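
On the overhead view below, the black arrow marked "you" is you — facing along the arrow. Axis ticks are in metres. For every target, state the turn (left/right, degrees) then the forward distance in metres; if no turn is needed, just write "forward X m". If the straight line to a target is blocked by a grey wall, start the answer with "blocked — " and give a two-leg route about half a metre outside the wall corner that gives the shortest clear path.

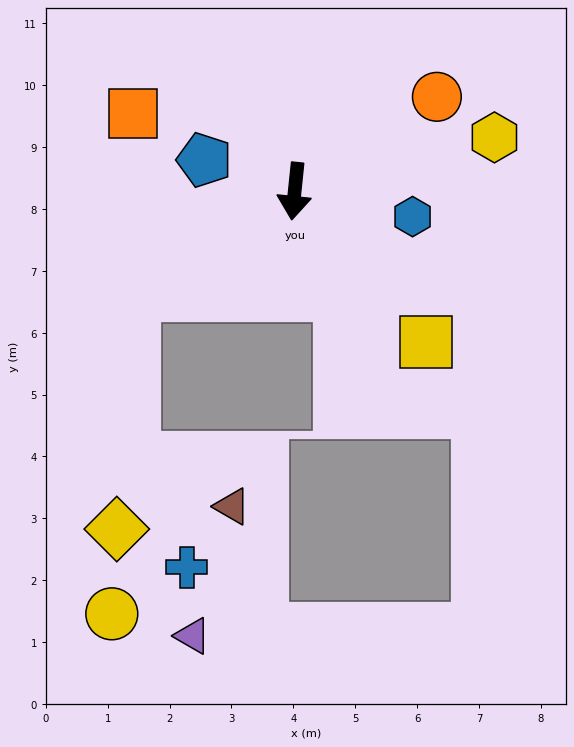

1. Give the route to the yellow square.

turn left 47°, forward 3.2 m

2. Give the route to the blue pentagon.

turn right 103°, forward 1.5 m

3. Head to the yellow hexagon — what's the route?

turn left 111°, forward 3.3 m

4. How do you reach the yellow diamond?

blocked — turn right 51°, forward 3.1 m, then turn left 53°, forward 3.8 m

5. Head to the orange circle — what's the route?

turn left 129°, forward 2.8 m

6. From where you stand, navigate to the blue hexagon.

turn left 84°, forward 1.9 m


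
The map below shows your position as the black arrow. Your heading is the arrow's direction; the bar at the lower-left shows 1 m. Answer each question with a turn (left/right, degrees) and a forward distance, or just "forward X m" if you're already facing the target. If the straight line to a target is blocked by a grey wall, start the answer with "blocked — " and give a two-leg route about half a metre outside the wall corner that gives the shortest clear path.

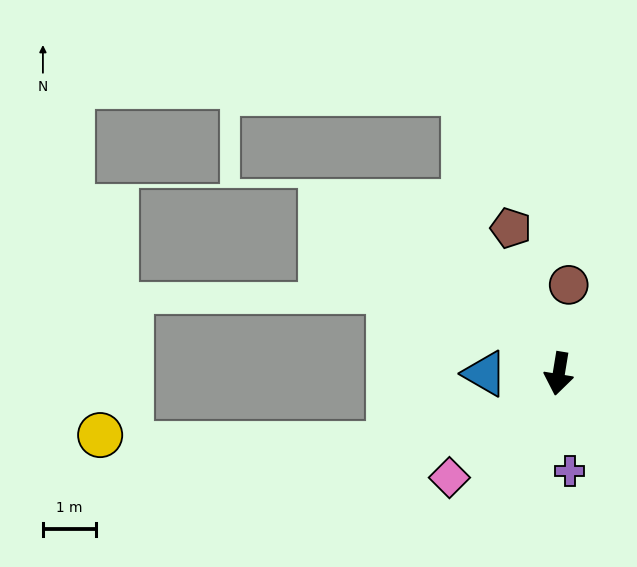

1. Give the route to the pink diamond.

turn right 37°, forward 2.8 m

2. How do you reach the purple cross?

turn left 16°, forward 1.8 m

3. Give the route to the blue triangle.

turn right 81°, forward 1.4 m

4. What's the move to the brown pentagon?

turn right 152°, forward 2.9 m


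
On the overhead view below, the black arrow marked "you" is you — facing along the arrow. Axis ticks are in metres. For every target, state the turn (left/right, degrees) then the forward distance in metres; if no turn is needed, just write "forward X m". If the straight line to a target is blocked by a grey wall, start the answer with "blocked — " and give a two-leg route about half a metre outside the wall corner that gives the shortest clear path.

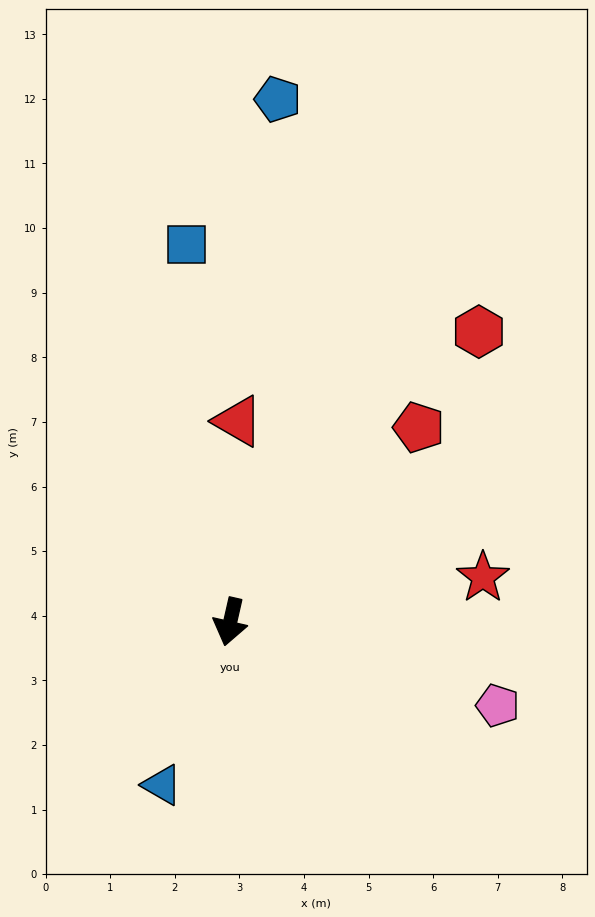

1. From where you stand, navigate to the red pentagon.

turn left 149°, forward 4.2 m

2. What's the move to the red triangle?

turn right 169°, forward 3.1 m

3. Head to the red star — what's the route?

turn left 113°, forward 4.0 m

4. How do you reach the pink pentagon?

turn left 85°, forward 4.3 m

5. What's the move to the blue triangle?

turn right 10°, forward 2.7 m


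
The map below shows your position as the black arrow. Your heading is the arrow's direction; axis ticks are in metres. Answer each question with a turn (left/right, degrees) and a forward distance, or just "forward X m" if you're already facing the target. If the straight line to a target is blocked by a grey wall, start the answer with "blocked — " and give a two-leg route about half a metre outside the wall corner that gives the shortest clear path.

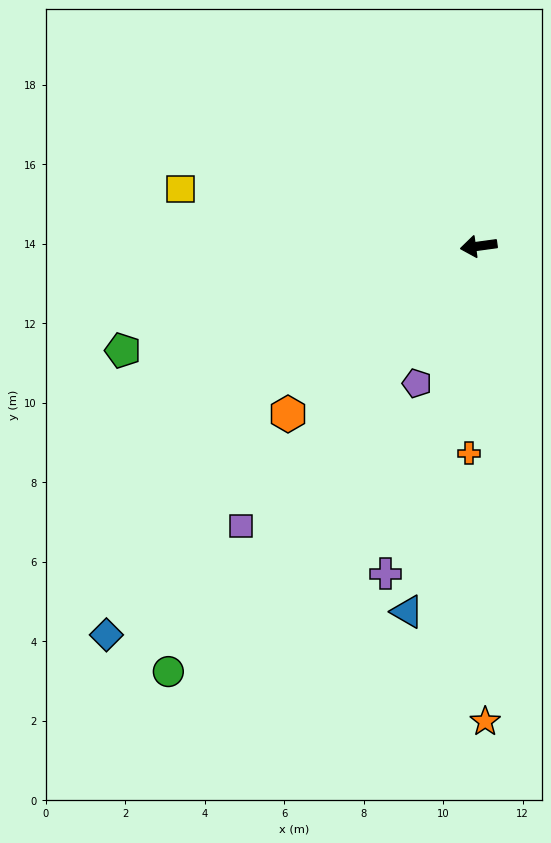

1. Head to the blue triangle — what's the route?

turn left 71°, forward 9.4 m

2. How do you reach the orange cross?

turn left 80°, forward 5.2 m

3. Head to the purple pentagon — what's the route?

turn left 58°, forward 3.8 m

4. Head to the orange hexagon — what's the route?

turn left 34°, forward 6.4 m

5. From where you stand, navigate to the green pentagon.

turn left 9°, forward 9.3 m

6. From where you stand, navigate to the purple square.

turn left 42°, forward 9.2 m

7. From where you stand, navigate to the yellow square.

turn right 19°, forward 7.6 m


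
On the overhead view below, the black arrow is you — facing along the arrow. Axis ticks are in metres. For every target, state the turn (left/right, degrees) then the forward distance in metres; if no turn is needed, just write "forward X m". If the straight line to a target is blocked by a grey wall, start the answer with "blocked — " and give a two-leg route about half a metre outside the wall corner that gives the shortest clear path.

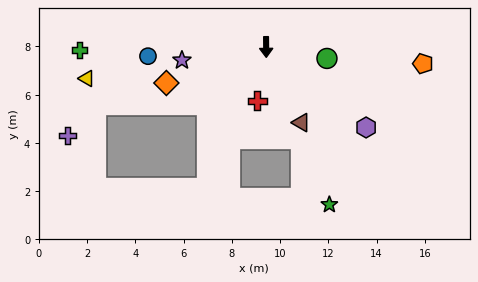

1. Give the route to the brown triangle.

turn left 24°, forward 3.5 m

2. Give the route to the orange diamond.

turn right 71°, forward 4.4 m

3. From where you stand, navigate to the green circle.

turn left 79°, forward 2.6 m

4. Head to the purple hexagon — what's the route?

turn left 51°, forward 5.3 m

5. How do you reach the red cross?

turn right 10°, forward 2.3 m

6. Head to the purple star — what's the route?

turn right 82°, forward 3.5 m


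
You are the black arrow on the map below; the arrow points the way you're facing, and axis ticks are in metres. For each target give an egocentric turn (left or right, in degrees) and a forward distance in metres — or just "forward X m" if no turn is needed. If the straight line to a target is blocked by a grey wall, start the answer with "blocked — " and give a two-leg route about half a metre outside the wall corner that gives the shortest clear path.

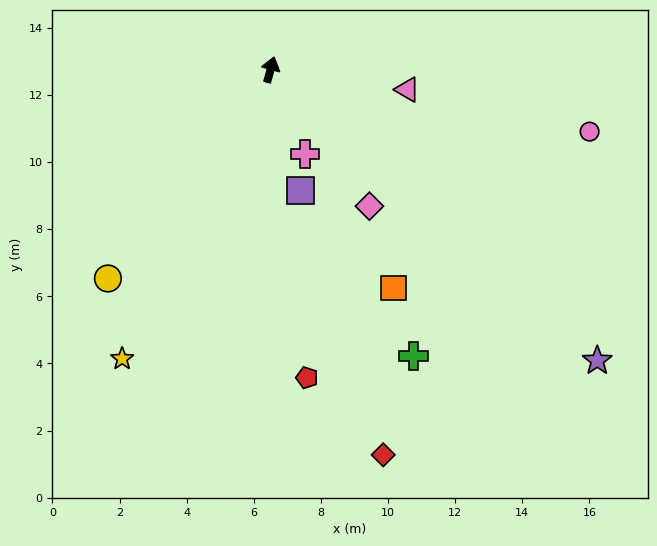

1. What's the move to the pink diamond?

turn right 129°, forward 5.0 m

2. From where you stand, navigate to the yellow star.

turn left 168°, forward 9.7 m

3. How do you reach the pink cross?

turn right 142°, forward 2.7 m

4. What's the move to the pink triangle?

turn right 83°, forward 4.1 m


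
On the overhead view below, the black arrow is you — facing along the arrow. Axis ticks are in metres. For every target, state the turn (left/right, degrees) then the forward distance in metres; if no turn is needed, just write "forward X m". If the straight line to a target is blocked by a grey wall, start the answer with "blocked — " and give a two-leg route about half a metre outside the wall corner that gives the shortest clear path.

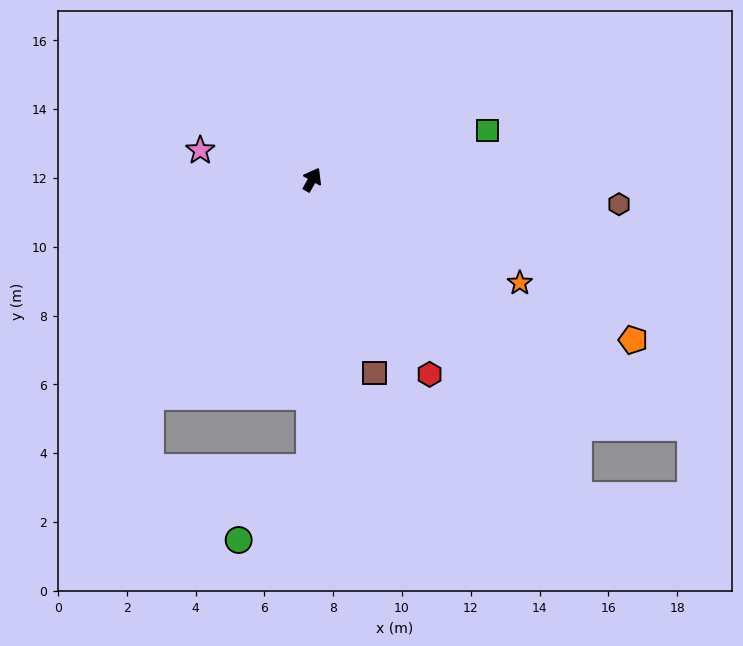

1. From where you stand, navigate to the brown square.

turn right 133°, forward 5.9 m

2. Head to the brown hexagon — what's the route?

turn right 65°, forward 8.9 m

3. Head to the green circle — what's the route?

blocked — turn right 151°, forward 8.4 m, then turn right 45°, forward 2.9 m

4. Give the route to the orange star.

turn right 87°, forward 6.7 m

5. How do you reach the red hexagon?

turn right 120°, forward 6.6 m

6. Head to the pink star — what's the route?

turn left 105°, forward 3.4 m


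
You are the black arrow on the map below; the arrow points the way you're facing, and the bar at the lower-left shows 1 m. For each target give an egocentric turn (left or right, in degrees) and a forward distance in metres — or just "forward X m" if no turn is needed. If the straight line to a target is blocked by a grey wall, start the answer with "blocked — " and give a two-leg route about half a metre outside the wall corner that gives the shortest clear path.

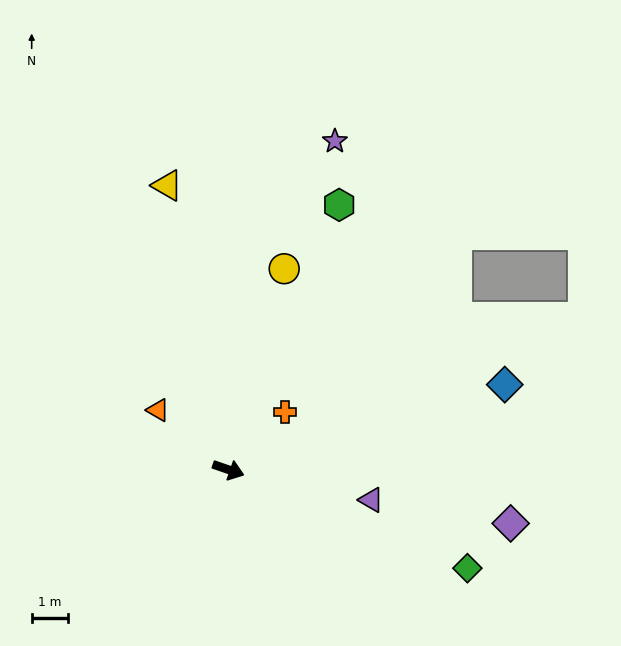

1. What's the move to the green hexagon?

turn left 86°, forward 7.8 m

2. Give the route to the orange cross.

turn left 65°, forward 2.2 m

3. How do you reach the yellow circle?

turn left 94°, forward 5.7 m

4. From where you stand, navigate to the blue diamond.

turn left 36°, forward 7.9 m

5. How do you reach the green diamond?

turn right 3°, forward 7.1 m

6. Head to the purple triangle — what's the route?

turn left 7°, forward 4.0 m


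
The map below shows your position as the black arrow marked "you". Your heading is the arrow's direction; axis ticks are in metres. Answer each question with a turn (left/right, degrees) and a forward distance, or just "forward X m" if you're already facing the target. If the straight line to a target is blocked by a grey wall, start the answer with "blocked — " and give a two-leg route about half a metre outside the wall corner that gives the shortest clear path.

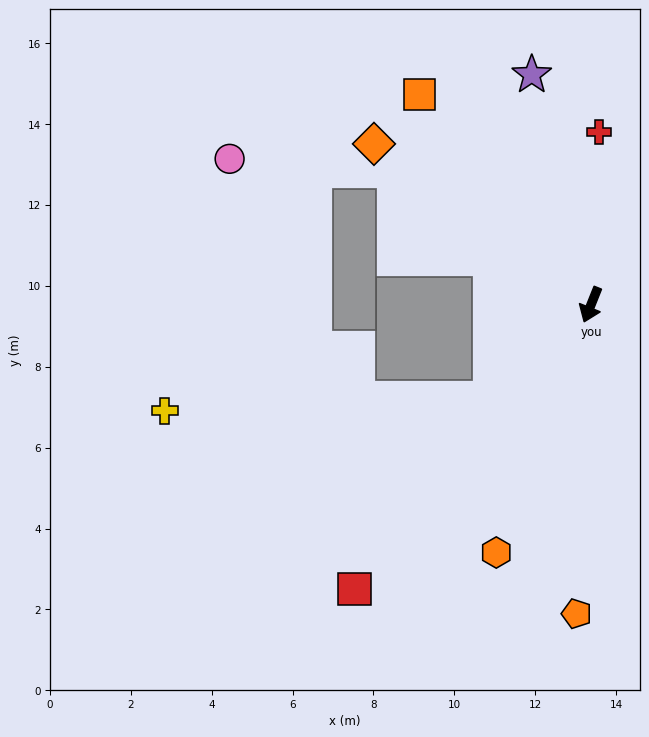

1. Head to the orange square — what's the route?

turn right 119°, forward 6.7 m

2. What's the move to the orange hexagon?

forward 6.6 m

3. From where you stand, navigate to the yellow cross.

blocked — turn right 25°, forward 3.4 m, then turn right 41°, forward 8.0 m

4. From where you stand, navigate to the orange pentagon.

turn left 19°, forward 7.6 m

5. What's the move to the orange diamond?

turn right 105°, forward 6.7 m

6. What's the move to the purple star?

turn right 144°, forward 5.9 m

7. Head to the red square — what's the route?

turn right 18°, forward 9.1 m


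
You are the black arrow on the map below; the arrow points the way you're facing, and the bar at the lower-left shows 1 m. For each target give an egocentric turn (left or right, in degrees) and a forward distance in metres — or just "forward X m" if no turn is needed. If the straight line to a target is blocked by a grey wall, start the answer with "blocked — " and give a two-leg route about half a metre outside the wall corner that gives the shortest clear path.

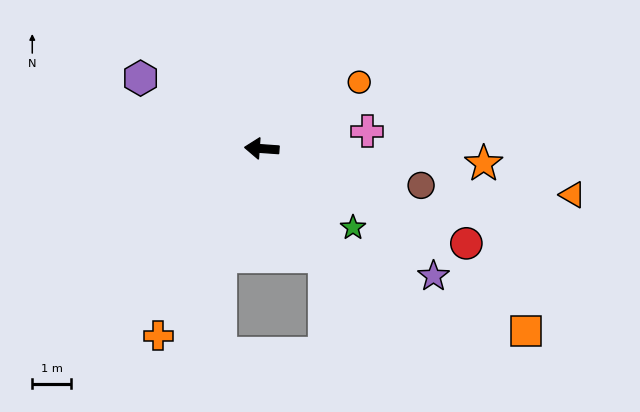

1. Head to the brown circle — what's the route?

turn left 171°, forward 4.2 m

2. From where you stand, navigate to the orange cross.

turn left 65°, forward 5.5 m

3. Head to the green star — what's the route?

turn left 143°, forward 3.1 m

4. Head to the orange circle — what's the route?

turn right 142°, forward 3.1 m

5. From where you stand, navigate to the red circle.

turn left 159°, forward 5.8 m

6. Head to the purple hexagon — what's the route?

turn right 26°, forward 3.6 m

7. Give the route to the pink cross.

turn right 166°, forward 2.8 m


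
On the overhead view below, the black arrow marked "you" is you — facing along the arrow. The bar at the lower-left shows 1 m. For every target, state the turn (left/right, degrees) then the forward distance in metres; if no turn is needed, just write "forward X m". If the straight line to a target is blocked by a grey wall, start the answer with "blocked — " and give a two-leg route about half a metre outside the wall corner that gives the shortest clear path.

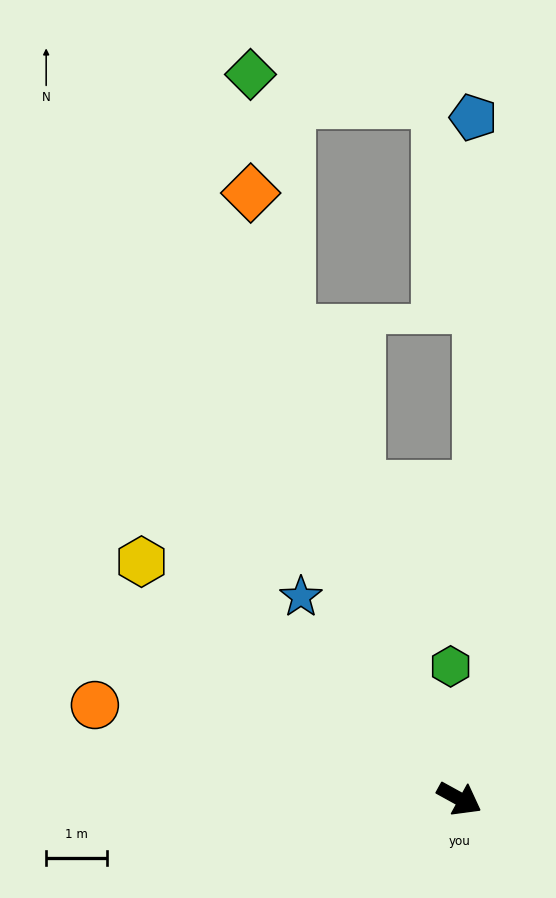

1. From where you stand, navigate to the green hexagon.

turn left 123°, forward 2.2 m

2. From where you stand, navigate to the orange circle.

turn right 166°, forward 6.2 m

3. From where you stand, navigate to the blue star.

turn left 157°, forward 4.2 m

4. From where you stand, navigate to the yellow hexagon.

turn left 172°, forward 6.5 m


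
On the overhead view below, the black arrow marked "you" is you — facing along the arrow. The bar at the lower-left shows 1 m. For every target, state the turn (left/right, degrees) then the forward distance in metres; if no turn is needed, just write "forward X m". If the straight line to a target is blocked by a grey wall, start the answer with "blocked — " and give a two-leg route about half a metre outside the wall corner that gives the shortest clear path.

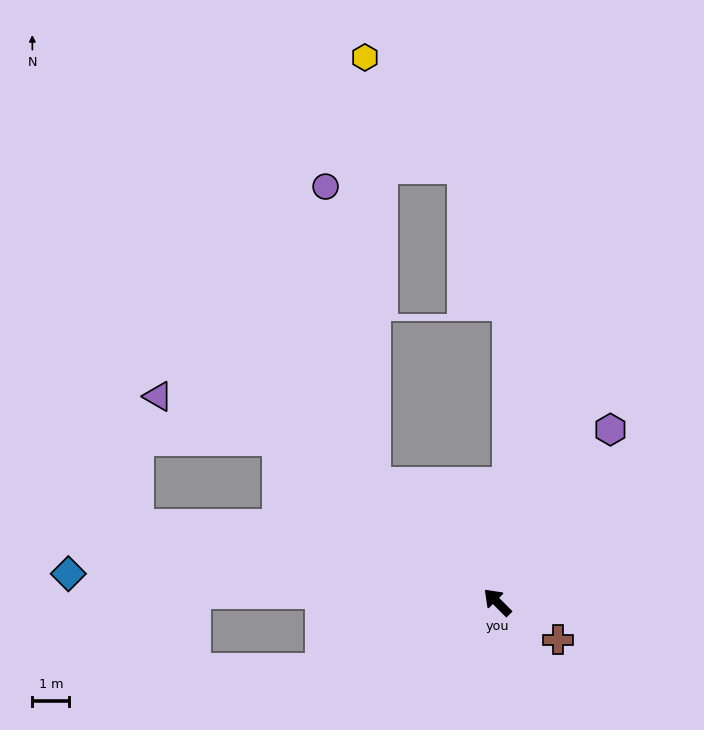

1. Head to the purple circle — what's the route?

blocked — forward 4.6 m, then turn right 35°, forward 8.1 m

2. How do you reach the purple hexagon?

turn right 78°, forward 5.6 m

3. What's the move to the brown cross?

turn right 167°, forward 1.9 m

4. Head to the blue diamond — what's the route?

turn left 41°, forward 11.6 m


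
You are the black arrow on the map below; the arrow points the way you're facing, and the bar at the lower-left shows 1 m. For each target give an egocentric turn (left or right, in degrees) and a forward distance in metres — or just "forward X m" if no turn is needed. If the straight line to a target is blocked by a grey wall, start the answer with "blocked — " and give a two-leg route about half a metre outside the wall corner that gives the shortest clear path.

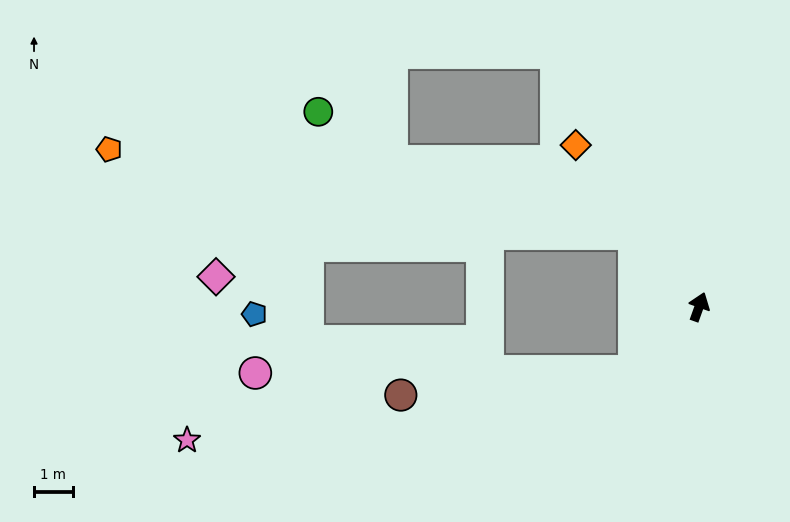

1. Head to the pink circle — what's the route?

blocked — turn left 155°, forward 2.4 m, then turn right 45°, forward 9.8 m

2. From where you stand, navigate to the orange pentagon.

blocked — turn left 61°, forward 2.5 m, then turn left 40°, forward 13.8 m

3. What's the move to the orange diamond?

turn left 57°, forward 5.3 m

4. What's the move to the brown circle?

blocked — turn left 155°, forward 2.4 m, then turn right 40°, forward 6.1 m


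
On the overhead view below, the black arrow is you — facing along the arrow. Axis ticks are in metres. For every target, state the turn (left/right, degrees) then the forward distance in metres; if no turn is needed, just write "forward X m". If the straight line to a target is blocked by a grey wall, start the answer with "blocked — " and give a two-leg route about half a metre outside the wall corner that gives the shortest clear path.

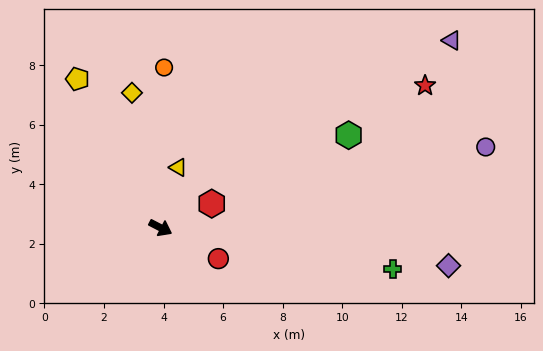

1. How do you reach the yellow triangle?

turn left 101°, forward 2.1 m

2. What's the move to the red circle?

forward 2.2 m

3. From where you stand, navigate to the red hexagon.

turn left 53°, forward 1.9 m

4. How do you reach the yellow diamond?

turn left 129°, forward 4.6 m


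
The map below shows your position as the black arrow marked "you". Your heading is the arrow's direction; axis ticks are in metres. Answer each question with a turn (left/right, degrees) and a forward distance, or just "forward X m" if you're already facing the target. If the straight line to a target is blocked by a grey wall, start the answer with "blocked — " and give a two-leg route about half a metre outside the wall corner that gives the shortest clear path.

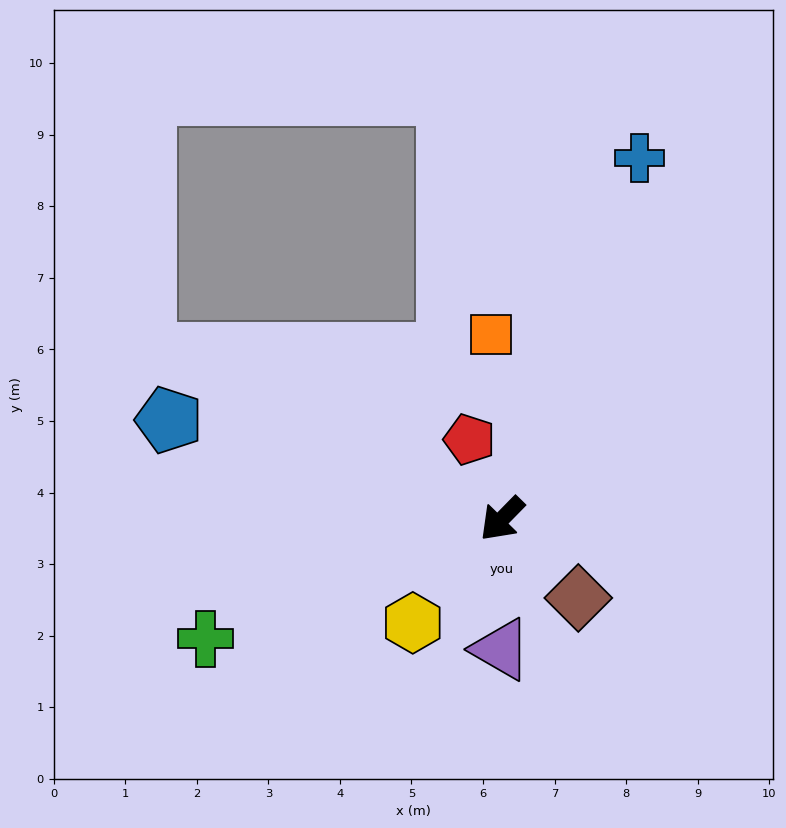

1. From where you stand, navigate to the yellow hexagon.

turn left 4°, forward 1.9 m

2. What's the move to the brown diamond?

turn left 88°, forward 1.5 m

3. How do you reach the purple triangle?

turn left 44°, forward 1.8 m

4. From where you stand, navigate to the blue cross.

turn right 156°, forward 5.4 m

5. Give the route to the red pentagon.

turn right 113°, forward 1.2 m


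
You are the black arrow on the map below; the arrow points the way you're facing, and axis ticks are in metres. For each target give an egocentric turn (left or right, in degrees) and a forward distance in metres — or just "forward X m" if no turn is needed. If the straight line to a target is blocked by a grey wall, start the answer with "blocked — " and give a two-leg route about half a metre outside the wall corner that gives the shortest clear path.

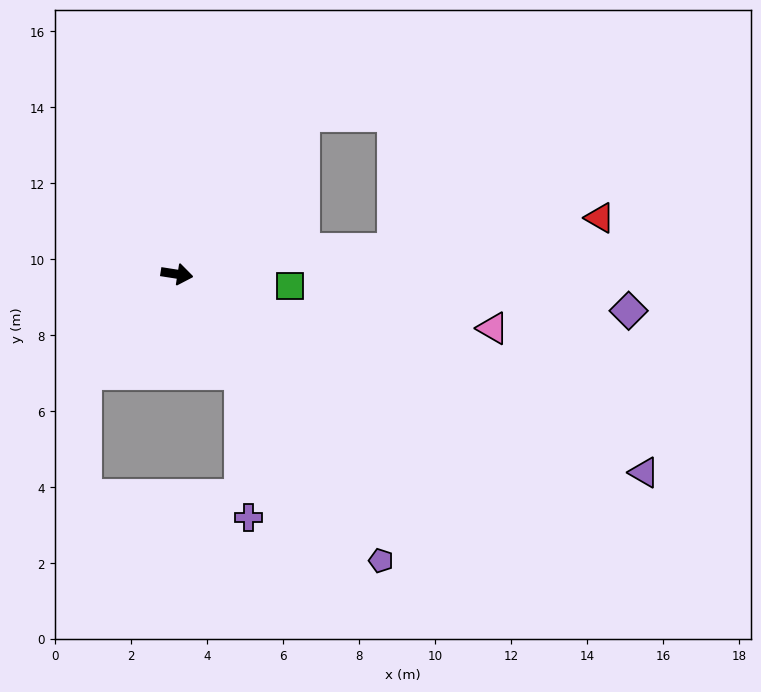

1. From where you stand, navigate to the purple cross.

blocked — turn right 49°, forward 3.1 m, then turn right 29°, forward 3.8 m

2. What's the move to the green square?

turn left 3°, forward 3.0 m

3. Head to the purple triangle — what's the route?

turn right 14°, forward 13.4 m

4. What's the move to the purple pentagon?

turn right 46°, forward 9.3 m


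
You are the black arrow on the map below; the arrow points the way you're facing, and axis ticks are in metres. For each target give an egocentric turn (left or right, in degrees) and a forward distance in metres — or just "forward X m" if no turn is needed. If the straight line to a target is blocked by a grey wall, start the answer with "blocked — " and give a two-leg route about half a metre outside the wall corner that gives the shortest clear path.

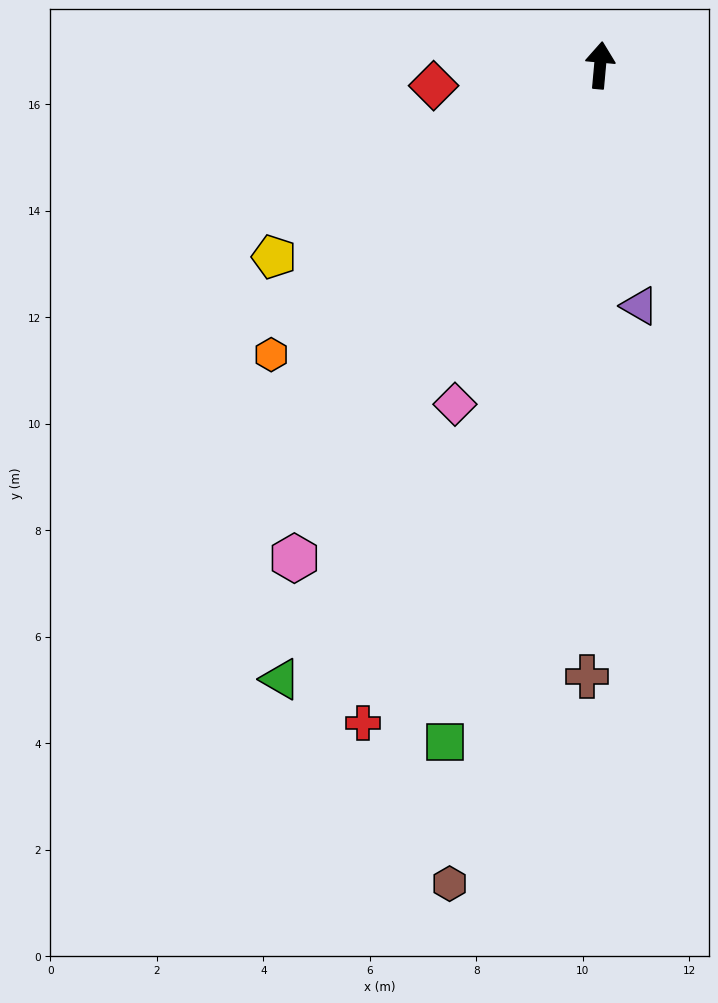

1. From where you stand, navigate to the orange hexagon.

turn left 137°, forward 8.2 m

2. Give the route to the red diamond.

turn left 102°, forward 3.2 m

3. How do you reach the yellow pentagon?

turn left 126°, forward 7.1 m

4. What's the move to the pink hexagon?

turn left 153°, forward 10.9 m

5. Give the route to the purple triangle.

turn right 165°, forward 4.6 m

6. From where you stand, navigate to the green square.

turn left 172°, forward 13.0 m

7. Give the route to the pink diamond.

turn left 162°, forward 6.9 m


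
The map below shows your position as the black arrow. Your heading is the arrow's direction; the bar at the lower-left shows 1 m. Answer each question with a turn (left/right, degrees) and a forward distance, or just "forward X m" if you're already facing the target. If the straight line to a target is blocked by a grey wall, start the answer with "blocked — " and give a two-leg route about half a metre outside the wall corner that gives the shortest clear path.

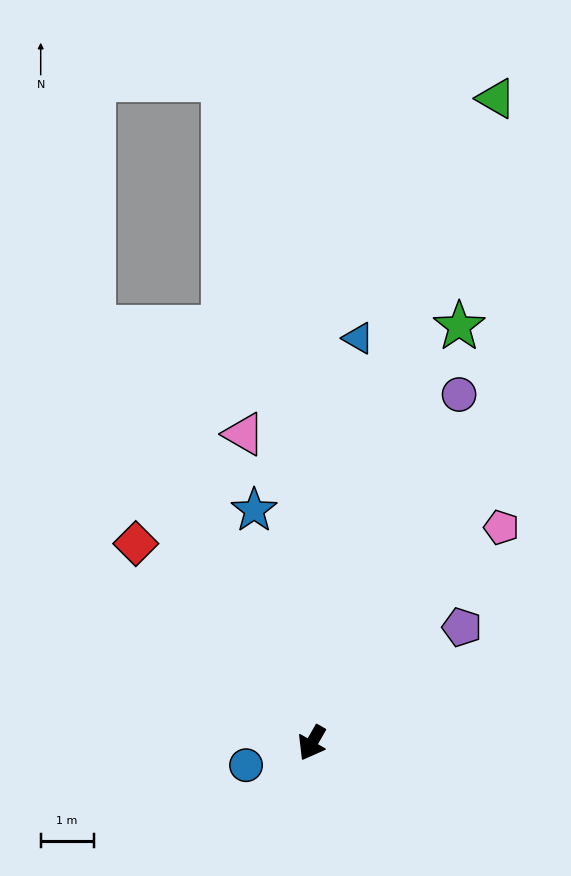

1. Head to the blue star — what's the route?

turn right 136°, forward 4.5 m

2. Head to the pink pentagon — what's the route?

turn left 168°, forward 5.4 m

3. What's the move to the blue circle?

turn right 42°, forward 1.3 m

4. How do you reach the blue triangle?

turn right 157°, forward 7.7 m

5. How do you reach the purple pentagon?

turn left 157°, forward 3.6 m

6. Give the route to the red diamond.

turn right 109°, forward 5.0 m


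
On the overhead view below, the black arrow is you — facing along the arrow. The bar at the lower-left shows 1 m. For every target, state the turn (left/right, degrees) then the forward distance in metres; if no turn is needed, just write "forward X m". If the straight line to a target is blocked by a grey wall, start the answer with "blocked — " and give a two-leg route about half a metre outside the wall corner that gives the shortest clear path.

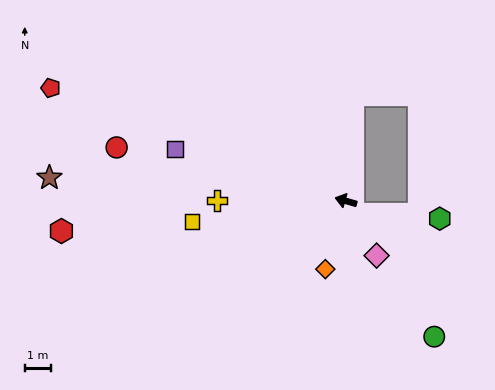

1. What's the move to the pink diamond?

turn left 135°, forward 2.4 m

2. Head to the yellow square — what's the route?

turn left 24°, forward 5.9 m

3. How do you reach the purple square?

forward 6.7 m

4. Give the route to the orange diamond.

turn left 89°, forward 2.7 m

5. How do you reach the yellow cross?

turn left 16°, forward 4.9 m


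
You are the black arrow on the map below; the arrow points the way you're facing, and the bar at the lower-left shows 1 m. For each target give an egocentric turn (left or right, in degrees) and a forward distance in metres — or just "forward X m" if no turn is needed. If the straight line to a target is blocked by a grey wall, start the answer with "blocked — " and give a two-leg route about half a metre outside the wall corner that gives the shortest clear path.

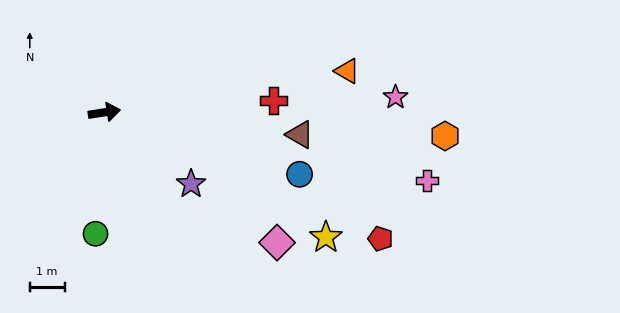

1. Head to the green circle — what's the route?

turn right 103°, forward 3.5 m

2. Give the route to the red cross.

turn right 5°, forward 4.9 m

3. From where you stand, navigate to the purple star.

turn right 48°, forward 3.2 m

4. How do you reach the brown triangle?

turn right 15°, forward 5.7 m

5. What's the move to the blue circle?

turn right 26°, forward 5.9 m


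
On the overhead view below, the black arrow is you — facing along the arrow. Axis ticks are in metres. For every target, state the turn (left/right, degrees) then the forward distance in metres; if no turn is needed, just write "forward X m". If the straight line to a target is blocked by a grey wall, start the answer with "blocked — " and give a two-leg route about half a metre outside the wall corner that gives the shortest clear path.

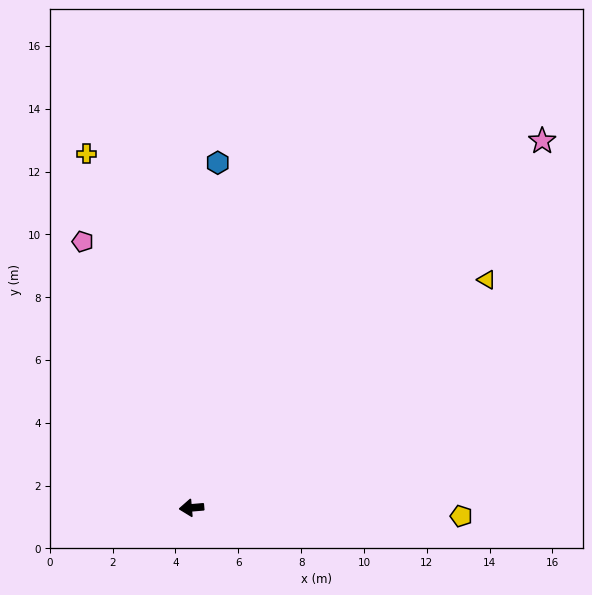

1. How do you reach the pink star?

turn right 139°, forward 16.2 m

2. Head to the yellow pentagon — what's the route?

turn left 173°, forward 8.6 m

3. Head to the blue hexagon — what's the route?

turn right 99°, forward 11.0 m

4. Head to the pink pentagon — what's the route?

turn right 73°, forward 9.2 m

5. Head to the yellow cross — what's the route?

turn right 78°, forward 11.8 m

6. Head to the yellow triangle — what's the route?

turn right 147°, forward 11.9 m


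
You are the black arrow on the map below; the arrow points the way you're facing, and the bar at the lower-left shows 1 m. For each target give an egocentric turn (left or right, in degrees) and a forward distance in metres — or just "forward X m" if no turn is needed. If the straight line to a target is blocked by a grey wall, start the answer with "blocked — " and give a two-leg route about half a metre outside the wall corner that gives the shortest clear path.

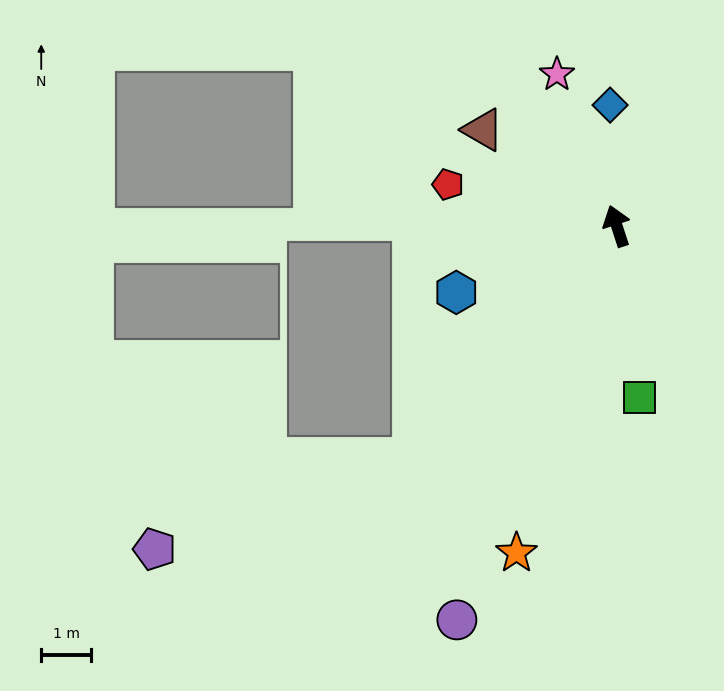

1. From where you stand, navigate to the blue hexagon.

turn left 94°, forward 3.5 m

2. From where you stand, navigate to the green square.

turn left 169°, forward 3.4 m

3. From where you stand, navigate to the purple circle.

turn left 140°, forward 8.5 m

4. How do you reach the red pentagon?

turn left 58°, forward 3.5 m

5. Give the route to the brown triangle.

turn left 36°, forward 3.3 m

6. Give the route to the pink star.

turn left 3°, forward 3.3 m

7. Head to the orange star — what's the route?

turn left 145°, forward 6.8 m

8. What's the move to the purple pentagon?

blocked — turn left 121°, forward 6.2 m, then turn right 30°, forward 5.5 m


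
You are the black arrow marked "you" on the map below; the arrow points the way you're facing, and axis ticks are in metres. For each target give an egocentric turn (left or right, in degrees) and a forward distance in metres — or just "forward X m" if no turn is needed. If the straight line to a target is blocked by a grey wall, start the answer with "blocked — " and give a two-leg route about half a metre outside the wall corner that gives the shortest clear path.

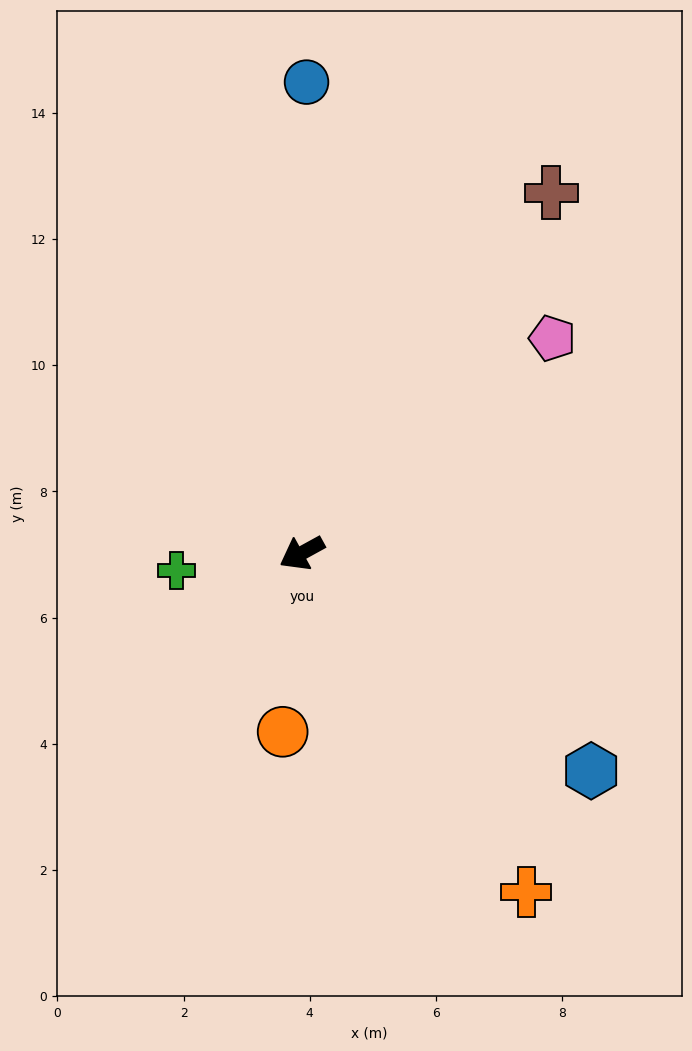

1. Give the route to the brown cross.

turn right 153°, forward 6.9 m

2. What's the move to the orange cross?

turn left 95°, forward 6.4 m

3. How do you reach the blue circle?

turn right 119°, forward 7.5 m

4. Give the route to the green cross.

turn right 21°, forward 2.0 m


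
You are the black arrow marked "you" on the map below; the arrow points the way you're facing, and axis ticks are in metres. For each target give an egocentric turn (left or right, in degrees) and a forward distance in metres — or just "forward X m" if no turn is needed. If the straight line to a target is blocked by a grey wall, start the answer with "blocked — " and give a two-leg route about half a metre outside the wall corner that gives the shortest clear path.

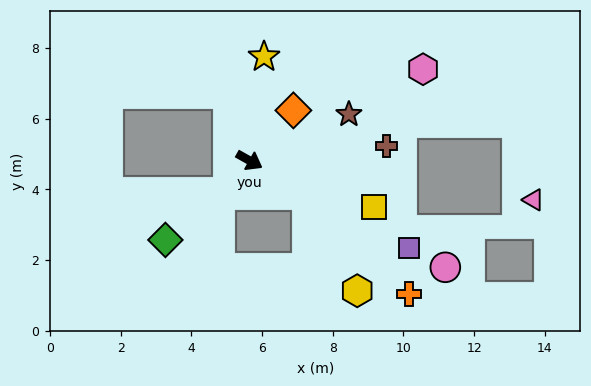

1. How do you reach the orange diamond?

turn left 78°, forward 1.9 m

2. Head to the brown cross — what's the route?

turn left 35°, forward 3.9 m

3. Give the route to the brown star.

turn left 54°, forward 3.1 m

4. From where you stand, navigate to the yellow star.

turn left 111°, forward 3.0 m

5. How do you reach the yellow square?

turn left 9°, forward 3.8 m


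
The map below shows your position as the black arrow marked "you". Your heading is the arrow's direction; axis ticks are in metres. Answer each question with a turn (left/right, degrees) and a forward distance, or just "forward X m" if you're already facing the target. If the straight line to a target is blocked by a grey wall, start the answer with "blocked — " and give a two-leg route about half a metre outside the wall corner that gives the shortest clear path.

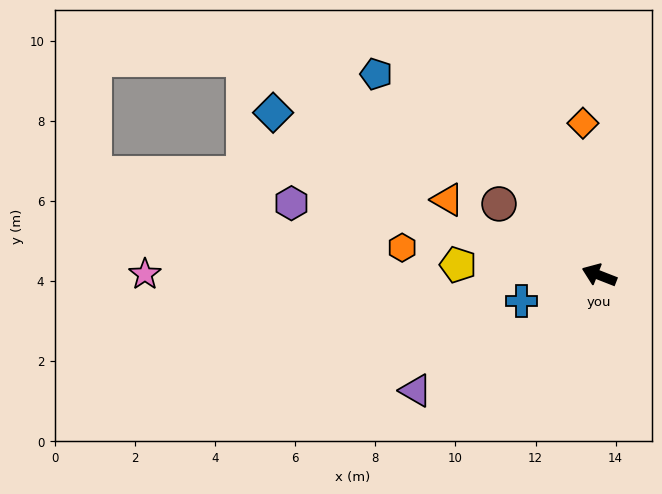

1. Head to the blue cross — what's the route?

turn left 40°, forward 2.0 m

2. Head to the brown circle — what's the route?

turn right 14°, forward 3.1 m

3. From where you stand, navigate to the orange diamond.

turn right 63°, forward 3.8 m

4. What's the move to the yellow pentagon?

turn left 17°, forward 3.5 m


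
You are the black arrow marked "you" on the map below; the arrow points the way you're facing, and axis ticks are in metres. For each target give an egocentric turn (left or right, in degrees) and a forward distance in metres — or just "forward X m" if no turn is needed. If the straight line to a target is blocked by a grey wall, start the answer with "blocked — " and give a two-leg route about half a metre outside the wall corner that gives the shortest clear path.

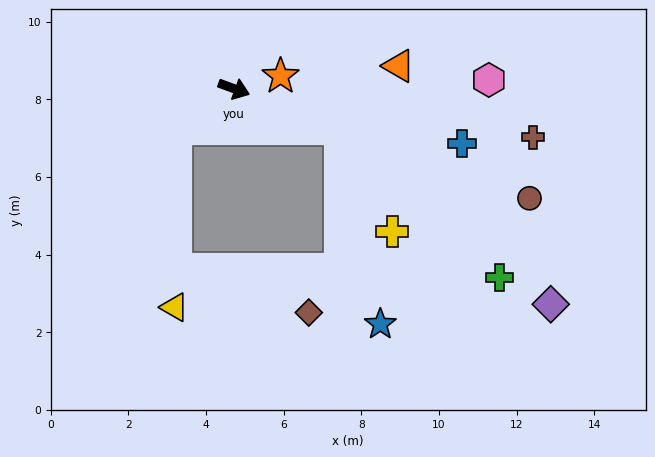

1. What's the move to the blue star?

blocked — forward 2.9 m, then turn right 58°, forward 5.1 m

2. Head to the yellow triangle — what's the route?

blocked — turn right 126°, forward 1.8 m, then turn left 56°, forward 4.6 m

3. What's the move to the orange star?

turn left 35°, forward 1.2 m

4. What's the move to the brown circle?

forward 8.1 m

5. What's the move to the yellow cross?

blocked — forward 2.9 m, then turn right 43°, forward 3.0 m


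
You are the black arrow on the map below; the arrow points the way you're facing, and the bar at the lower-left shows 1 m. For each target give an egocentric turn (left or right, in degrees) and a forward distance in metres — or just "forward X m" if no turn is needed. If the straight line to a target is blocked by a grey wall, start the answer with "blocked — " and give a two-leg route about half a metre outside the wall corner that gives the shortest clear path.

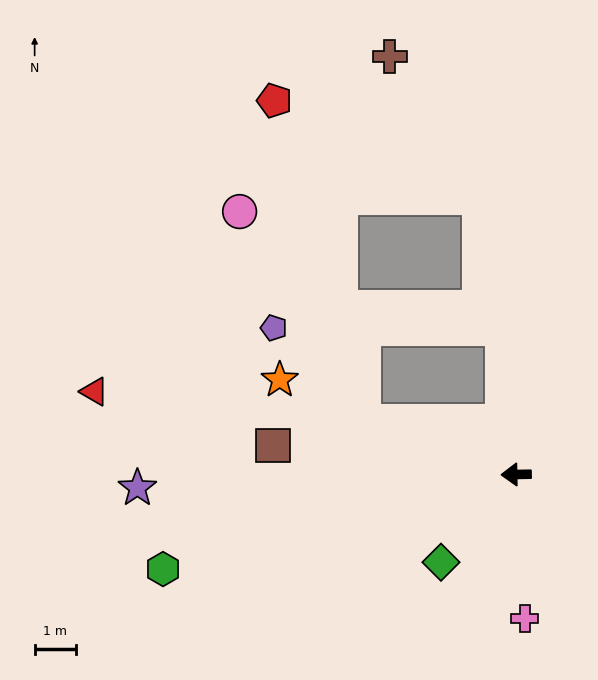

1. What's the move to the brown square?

turn right 8°, forward 6.0 m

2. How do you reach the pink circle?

blocked — turn right 20°, forward 3.9 m, then turn right 41°, forward 5.9 m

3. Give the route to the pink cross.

turn left 92°, forward 3.5 m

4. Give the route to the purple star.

forward 9.2 m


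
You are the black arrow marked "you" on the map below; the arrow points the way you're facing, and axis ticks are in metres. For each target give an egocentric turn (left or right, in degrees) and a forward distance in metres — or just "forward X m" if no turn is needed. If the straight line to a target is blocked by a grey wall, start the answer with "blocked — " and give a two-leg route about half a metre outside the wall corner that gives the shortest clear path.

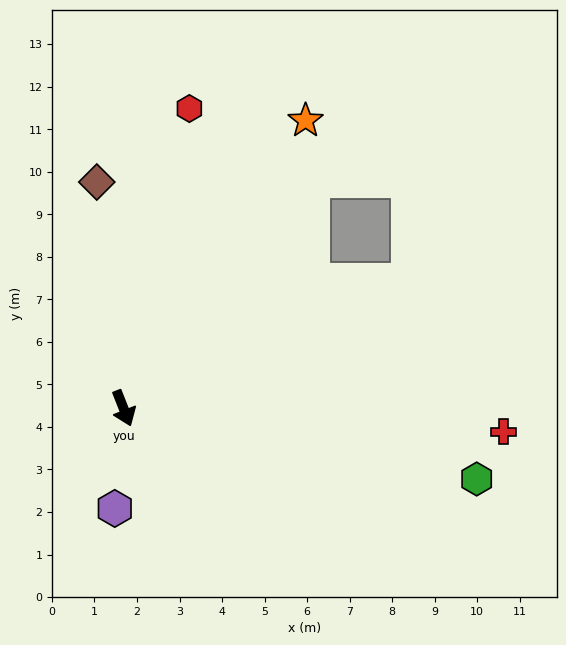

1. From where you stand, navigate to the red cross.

turn left 65°, forward 9.0 m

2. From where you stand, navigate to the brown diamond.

turn left 165°, forward 5.4 m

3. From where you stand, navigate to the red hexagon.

turn left 146°, forward 7.2 m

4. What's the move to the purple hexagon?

turn right 27°, forward 2.4 m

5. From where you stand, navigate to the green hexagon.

turn left 57°, forward 8.5 m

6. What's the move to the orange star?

turn left 126°, forward 8.0 m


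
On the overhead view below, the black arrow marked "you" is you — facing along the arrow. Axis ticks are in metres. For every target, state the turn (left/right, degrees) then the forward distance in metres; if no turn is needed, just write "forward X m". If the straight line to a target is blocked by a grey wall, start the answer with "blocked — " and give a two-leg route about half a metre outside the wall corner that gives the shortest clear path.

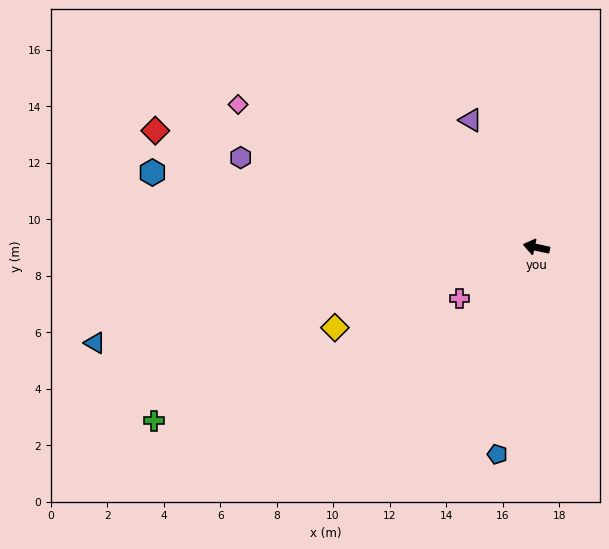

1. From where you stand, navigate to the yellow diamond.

turn left 34°, forward 7.7 m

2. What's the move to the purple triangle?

turn right 50°, forward 5.1 m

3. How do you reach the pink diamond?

turn right 13°, forward 11.7 m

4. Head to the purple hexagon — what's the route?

turn right 5°, forward 10.9 m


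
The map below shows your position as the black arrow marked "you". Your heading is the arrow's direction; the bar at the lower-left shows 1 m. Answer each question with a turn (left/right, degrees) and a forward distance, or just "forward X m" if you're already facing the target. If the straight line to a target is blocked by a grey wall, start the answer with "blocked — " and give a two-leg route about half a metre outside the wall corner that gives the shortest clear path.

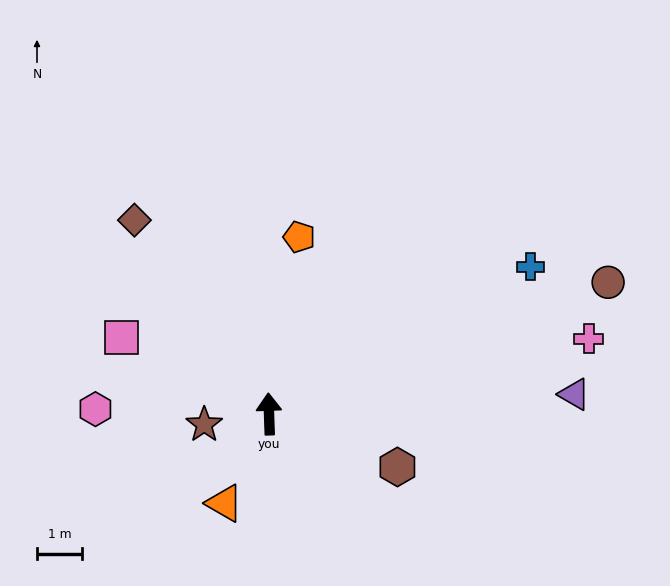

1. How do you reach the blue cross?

turn right 63°, forward 6.6 m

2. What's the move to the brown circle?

turn right 71°, forward 8.0 m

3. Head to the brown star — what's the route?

turn left 97°, forward 1.4 m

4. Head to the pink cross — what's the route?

turn right 79°, forward 7.2 m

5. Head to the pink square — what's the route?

turn left 61°, forward 3.7 m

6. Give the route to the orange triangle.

turn left 152°, forward 2.2 m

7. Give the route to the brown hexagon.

turn right 114°, forward 3.1 m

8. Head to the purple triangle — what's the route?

turn right 88°, forward 6.7 m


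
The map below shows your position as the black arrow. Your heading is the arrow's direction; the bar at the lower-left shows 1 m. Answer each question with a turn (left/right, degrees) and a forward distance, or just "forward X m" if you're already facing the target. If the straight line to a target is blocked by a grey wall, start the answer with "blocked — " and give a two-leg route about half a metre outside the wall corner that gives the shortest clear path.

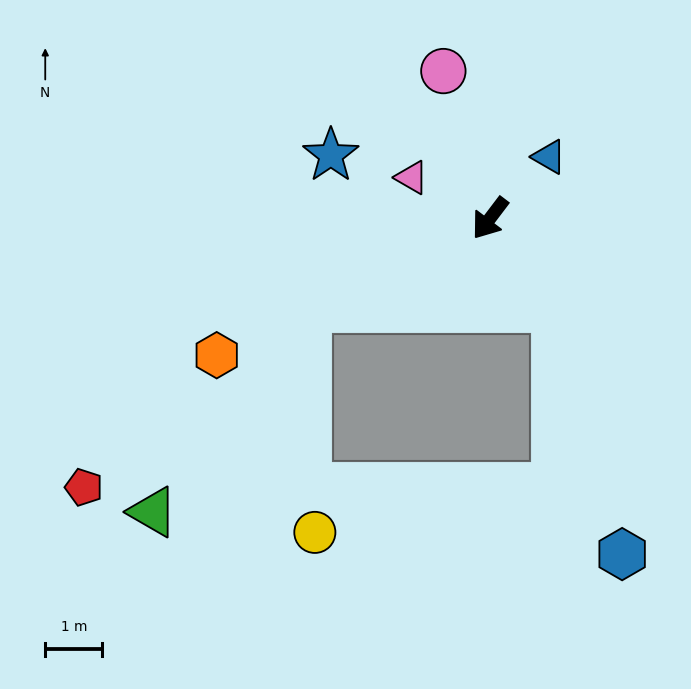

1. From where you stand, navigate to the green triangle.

blocked — turn right 27°, forward 3.6 m, then turn left 27°, forward 4.5 m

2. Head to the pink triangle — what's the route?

turn right 80°, forward 1.5 m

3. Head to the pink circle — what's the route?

turn right 125°, forward 2.7 m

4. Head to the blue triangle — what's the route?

turn left 173°, forward 1.5 m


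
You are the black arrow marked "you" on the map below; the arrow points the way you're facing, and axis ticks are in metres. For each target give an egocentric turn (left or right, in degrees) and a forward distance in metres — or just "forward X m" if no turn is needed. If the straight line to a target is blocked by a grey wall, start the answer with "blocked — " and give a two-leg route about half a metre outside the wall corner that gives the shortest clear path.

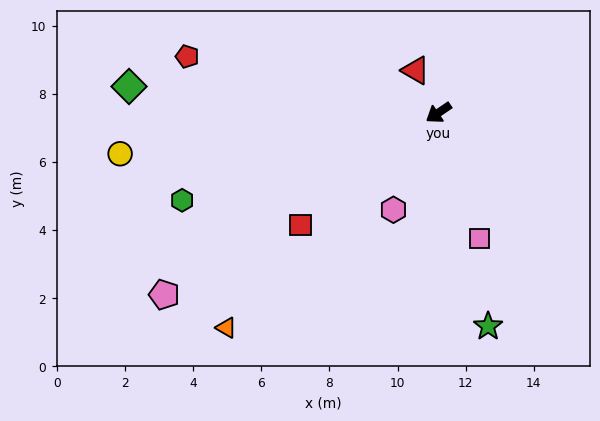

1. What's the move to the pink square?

turn left 74°, forward 3.9 m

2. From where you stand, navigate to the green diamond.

turn right 39°, forward 9.1 m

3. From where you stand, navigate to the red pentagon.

turn right 47°, forward 7.6 m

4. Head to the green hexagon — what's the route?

turn right 15°, forward 8.0 m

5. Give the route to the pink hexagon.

turn left 31°, forward 3.1 m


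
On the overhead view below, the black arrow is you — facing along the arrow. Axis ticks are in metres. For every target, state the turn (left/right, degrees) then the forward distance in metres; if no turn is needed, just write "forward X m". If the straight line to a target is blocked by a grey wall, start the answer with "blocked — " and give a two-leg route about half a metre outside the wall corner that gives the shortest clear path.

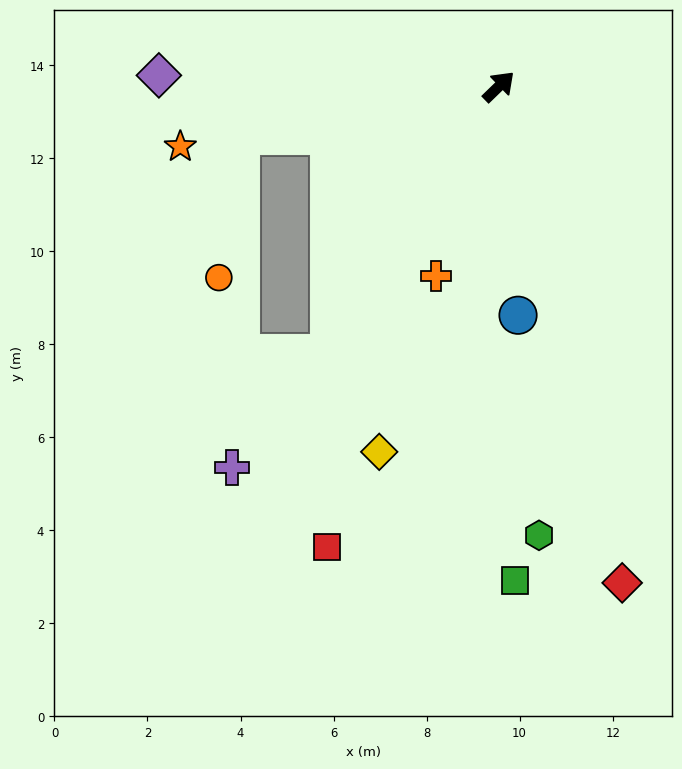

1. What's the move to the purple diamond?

turn left 134°, forward 7.3 m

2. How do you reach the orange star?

turn left 147°, forward 7.0 m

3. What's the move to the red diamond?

turn right 120°, forward 11.0 m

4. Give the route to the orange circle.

blocked — turn left 147°, forward 5.7 m, then turn left 70°, forward 3.1 m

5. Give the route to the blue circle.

turn right 129°, forward 4.9 m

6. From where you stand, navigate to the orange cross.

turn right 152°, forward 4.3 m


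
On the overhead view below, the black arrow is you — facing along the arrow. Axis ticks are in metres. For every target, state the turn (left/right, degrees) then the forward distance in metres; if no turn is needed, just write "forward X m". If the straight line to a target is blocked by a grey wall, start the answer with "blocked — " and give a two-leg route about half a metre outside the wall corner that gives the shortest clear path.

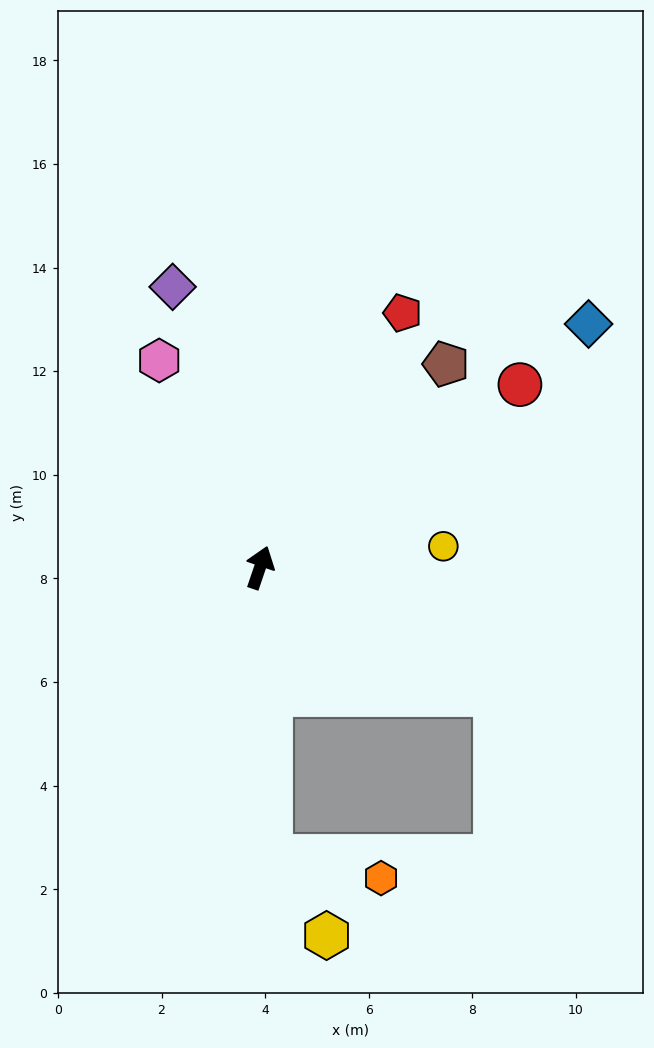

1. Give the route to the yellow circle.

turn right 65°, forward 3.6 m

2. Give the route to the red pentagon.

turn right 10°, forward 5.6 m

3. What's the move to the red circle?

turn right 36°, forward 6.1 m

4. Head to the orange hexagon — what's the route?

blocked — turn right 159°, forward 5.6 m, then turn left 76°, forward 2.2 m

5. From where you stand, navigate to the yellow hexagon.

blocked — turn right 159°, forward 5.6 m, then turn left 33°, forward 1.9 m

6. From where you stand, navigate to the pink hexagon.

turn left 45°, forward 4.4 m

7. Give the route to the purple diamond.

turn left 36°, forward 5.7 m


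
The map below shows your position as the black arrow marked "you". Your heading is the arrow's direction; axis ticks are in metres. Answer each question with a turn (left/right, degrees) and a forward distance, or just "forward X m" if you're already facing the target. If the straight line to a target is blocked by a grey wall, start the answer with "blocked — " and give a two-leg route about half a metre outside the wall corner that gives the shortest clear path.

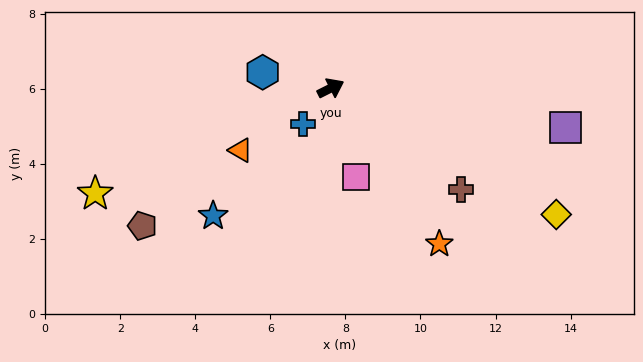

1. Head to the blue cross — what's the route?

turn right 154°, forward 1.2 m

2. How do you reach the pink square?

turn right 101°, forward 2.5 m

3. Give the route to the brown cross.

turn right 65°, forward 4.4 m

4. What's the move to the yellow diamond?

turn right 56°, forward 6.9 m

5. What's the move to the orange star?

turn right 82°, forward 5.1 m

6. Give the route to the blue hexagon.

turn left 140°, forward 1.9 m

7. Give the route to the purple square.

turn right 36°, forward 6.3 m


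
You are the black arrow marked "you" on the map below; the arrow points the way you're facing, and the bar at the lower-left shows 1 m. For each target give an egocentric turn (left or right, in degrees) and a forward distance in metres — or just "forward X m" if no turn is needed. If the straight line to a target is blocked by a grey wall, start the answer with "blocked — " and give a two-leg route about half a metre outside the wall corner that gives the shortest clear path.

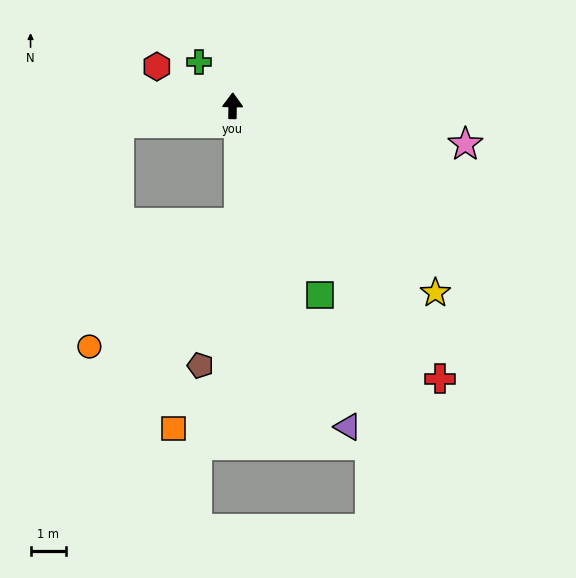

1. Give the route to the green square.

turn right 154°, forward 5.9 m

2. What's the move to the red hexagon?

turn left 63°, forward 2.4 m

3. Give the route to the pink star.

turn right 99°, forward 6.6 m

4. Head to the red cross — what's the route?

turn right 142°, forward 9.7 m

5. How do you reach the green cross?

turn left 38°, forward 1.6 m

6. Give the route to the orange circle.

blocked — turn left 99°, forward 3.2 m, then turn left 74°, forward 6.4 m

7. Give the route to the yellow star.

turn right 132°, forward 7.8 m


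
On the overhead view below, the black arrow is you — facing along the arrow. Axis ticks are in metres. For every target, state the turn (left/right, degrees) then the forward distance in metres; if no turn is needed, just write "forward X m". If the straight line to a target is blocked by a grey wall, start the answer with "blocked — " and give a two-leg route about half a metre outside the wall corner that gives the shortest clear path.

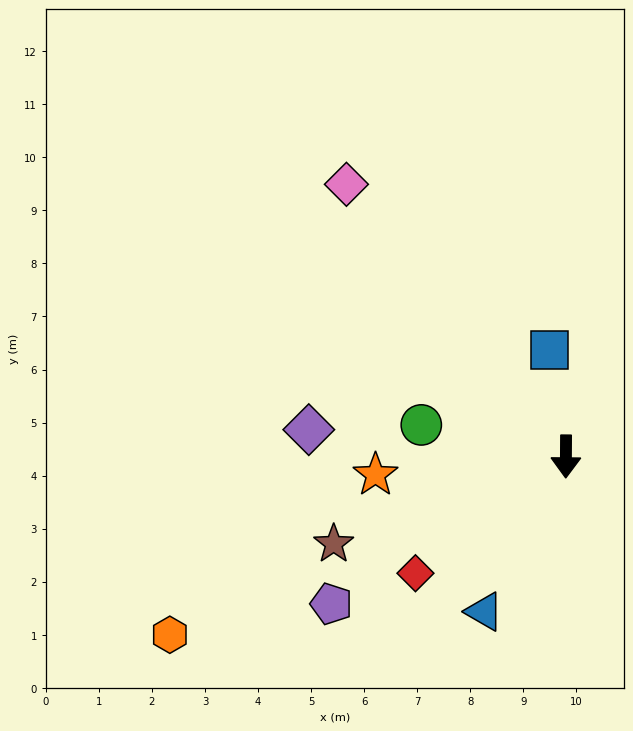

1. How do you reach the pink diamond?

turn right 141°, forward 6.6 m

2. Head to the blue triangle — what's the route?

turn right 27°, forward 3.3 m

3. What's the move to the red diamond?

turn right 52°, forward 3.6 m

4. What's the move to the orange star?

turn right 84°, forward 3.6 m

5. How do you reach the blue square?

turn right 171°, forward 2.0 m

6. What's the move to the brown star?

turn right 69°, forward 4.7 m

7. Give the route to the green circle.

turn right 102°, forward 2.8 m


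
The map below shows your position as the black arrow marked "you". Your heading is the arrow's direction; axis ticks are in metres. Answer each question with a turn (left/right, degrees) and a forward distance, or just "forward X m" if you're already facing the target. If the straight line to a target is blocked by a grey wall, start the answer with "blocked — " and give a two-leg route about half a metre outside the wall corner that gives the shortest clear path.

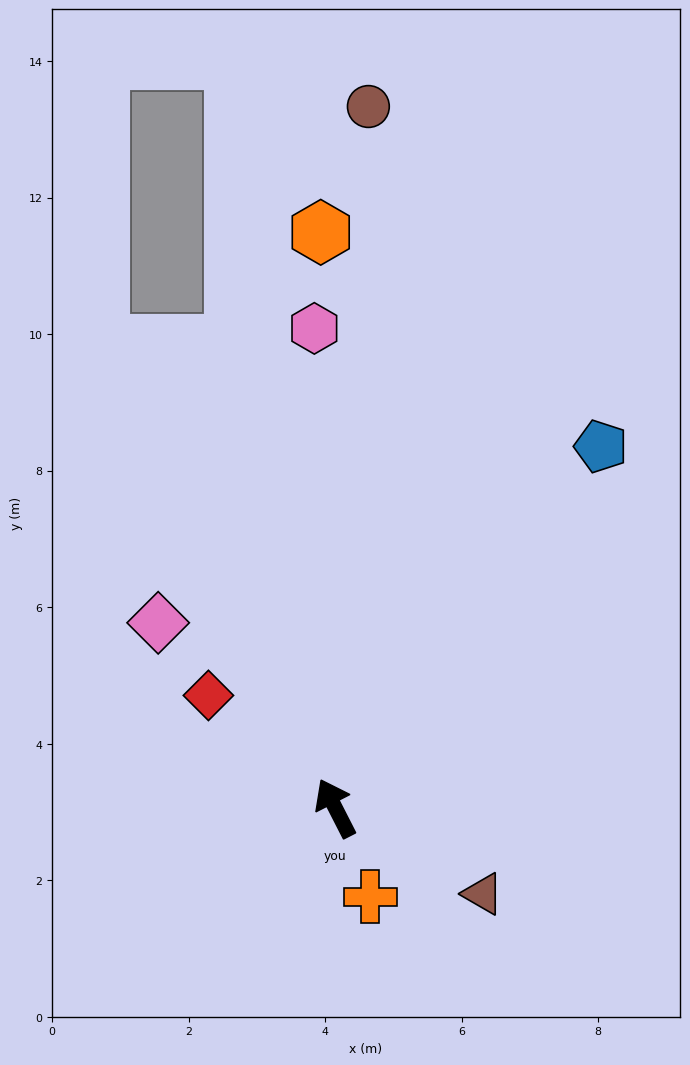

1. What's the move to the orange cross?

turn left 174°, forward 1.4 m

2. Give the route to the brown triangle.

turn right 147°, forward 2.5 m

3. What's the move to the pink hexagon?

turn right 25°, forward 7.0 m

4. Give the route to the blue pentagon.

turn right 63°, forward 6.6 m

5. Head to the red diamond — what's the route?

turn left 21°, forward 2.5 m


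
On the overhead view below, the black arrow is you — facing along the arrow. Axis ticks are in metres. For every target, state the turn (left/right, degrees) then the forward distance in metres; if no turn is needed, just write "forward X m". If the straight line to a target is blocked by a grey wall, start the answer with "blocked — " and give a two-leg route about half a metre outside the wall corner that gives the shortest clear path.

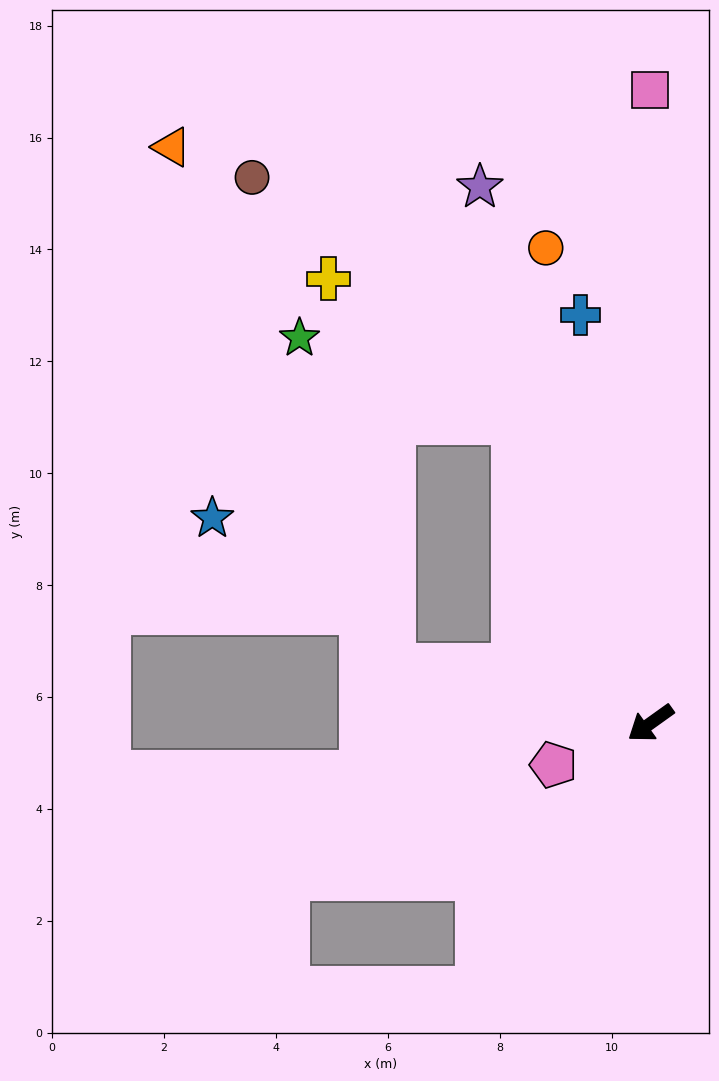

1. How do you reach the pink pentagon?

turn right 12°, forward 1.9 m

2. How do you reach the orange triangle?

blocked — turn right 48°, forward 4.7 m, then turn right 55°, forward 10.1 m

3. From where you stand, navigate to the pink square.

turn right 126°, forward 11.3 m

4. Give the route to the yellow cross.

blocked — turn right 101°, forward 5.9 m, then turn left 28°, forward 4.2 m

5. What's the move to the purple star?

turn right 108°, forward 10.1 m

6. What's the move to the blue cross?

turn right 116°, forward 7.4 m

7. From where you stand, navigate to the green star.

blocked — turn right 101°, forward 5.9 m, then turn left 44°, forward 4.1 m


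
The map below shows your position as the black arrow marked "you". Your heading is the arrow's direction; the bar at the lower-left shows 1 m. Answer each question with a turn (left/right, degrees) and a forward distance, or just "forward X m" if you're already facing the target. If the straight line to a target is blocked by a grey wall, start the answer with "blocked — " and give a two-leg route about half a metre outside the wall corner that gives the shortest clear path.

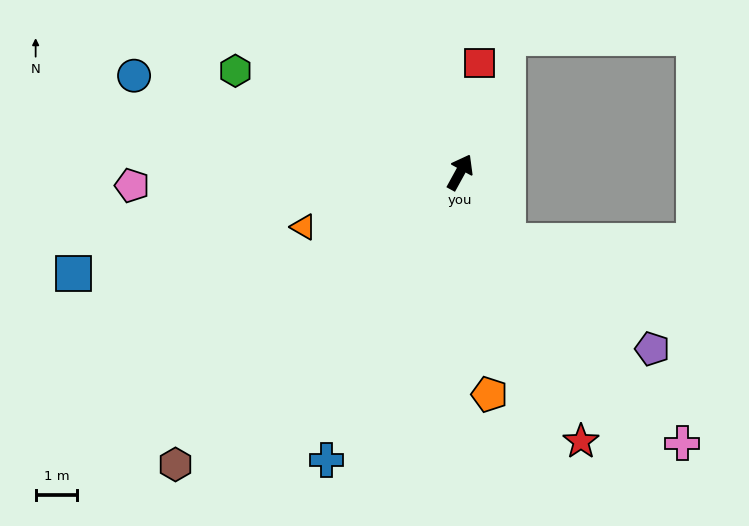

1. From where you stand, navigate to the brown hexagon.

turn left 165°, forward 9.8 m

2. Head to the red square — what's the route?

turn left 19°, forward 2.7 m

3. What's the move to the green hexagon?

turn left 94°, forward 5.9 m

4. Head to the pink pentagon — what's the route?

turn left 121°, forward 7.9 m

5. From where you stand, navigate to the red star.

turn right 127°, forward 7.1 m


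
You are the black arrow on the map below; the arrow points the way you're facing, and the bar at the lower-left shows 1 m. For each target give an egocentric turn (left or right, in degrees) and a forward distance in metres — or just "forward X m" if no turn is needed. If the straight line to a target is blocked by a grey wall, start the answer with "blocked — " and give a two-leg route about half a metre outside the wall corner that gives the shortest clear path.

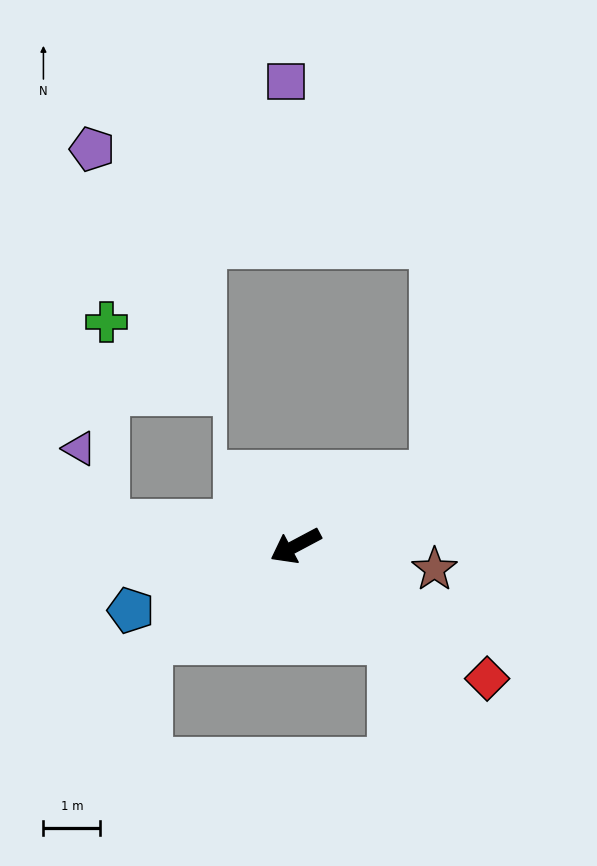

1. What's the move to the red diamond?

turn left 117°, forward 4.1 m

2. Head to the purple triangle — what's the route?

blocked — turn right 35°, forward 3.4 m, then turn right 64°, forward 1.4 m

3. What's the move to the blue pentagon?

turn right 7°, forward 3.1 m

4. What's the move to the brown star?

turn left 142°, forward 2.5 m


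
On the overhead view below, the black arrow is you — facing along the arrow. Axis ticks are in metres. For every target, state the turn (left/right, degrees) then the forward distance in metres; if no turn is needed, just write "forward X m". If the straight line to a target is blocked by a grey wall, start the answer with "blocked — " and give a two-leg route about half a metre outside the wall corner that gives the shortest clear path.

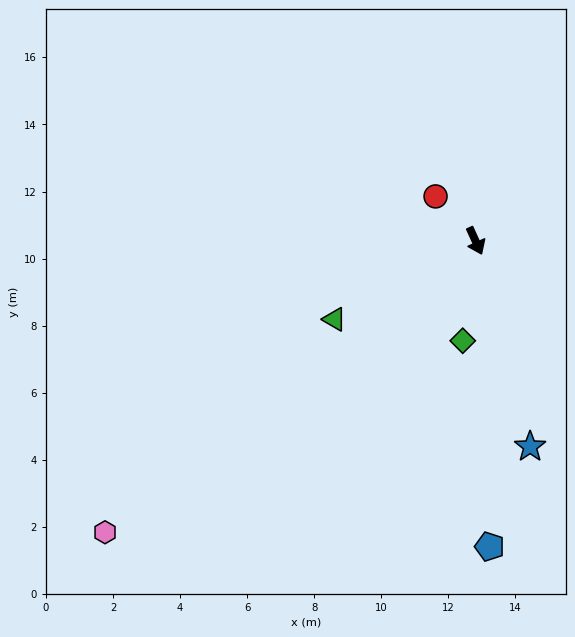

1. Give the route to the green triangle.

turn right 85°, forward 4.8 m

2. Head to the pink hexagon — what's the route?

turn right 76°, forward 14.1 m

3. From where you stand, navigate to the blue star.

turn right 10°, forward 6.3 m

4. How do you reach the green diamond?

turn right 32°, forward 3.0 m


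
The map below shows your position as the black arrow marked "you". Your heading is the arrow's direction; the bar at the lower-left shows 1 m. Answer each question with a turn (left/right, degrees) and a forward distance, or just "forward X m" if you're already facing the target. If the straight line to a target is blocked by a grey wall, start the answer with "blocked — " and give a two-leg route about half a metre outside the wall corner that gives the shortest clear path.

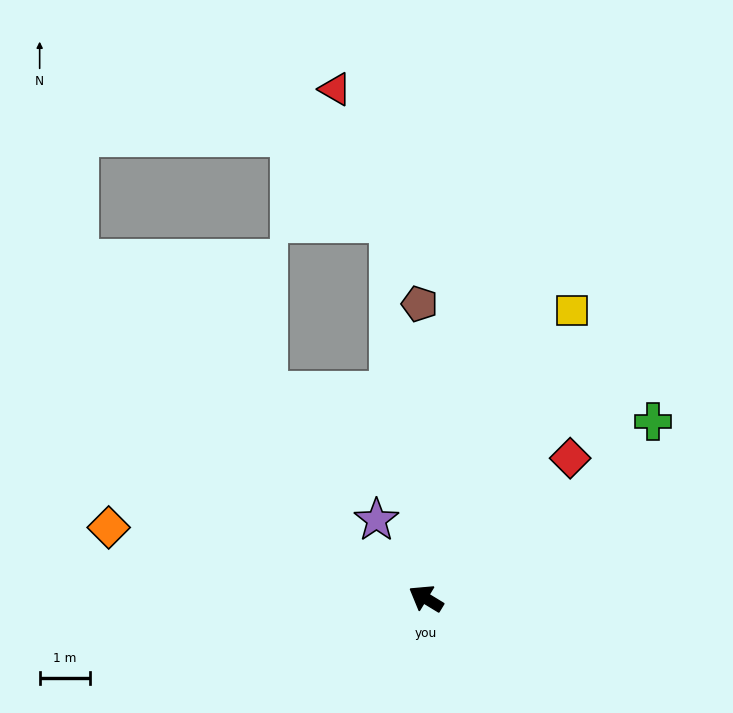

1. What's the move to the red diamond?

turn right 104°, forward 4.0 m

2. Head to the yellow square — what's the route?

turn right 86°, forward 6.5 m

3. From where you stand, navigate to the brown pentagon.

turn right 57°, forward 5.9 m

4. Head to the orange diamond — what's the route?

turn left 19°, forward 6.5 m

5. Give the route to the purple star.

turn right 26°, forward 1.9 m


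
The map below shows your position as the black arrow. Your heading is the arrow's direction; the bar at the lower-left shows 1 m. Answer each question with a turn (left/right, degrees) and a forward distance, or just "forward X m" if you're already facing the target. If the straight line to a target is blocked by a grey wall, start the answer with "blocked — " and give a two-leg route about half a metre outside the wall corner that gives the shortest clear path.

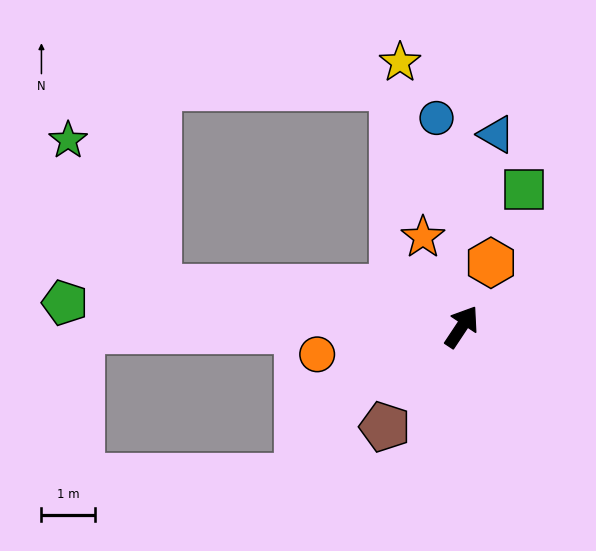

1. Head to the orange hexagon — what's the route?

turn left 9°, forward 1.3 m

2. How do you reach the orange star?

turn left 57°, forward 1.8 m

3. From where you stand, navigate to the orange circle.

turn left 134°, forward 2.7 m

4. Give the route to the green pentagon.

turn left 120°, forward 7.4 m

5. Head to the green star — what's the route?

blocked — turn left 116°, forward 5.7 m, then turn right 51°, forward 3.2 m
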